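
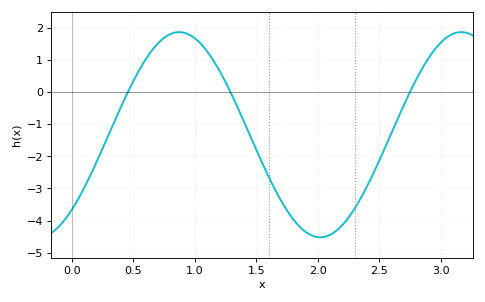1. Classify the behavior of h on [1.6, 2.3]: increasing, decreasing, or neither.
neither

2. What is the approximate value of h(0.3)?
-1.32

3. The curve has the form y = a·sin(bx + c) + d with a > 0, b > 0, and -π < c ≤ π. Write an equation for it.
y = 3.19sin(2.74x - 0.82) - 1.33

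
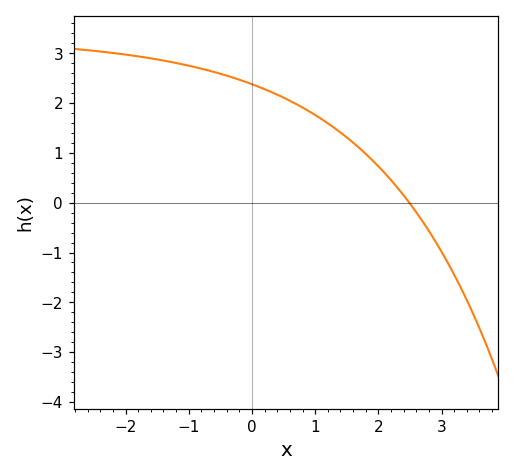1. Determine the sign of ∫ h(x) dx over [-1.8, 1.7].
positive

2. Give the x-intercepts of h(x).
2.5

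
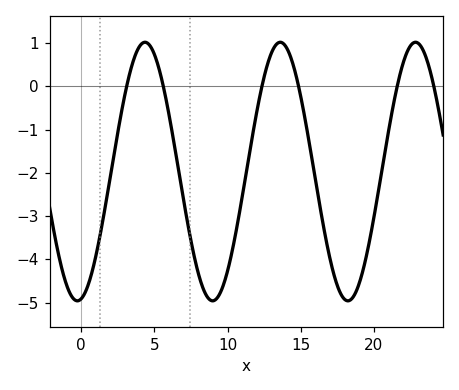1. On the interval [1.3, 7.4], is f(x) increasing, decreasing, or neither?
neither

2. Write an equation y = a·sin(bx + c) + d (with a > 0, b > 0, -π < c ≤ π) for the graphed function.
y = 2.99sin(0.68x - 1.39) - 1.97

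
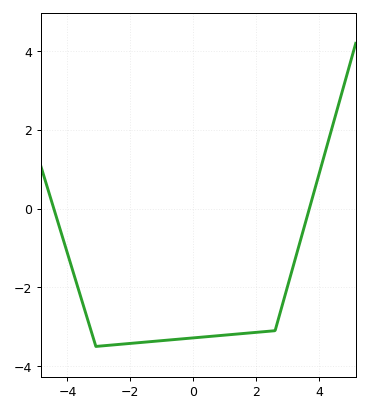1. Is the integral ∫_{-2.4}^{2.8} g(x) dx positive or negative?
negative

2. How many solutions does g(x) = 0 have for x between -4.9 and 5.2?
2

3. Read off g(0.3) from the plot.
-3.2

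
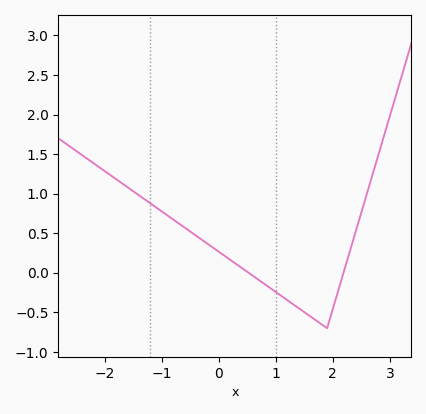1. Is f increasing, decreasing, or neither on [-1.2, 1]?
decreasing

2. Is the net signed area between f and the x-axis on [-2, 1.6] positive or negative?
positive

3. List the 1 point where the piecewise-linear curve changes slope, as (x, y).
(1.9, -0.7)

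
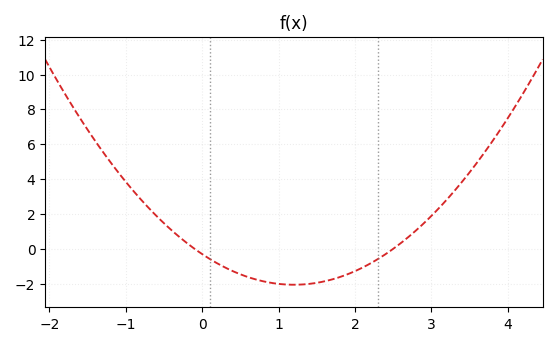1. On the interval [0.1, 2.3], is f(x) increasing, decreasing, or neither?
neither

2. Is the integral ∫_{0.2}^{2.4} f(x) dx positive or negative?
negative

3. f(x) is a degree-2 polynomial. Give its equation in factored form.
y = 1.22(x + 0.1)(x - 2.5)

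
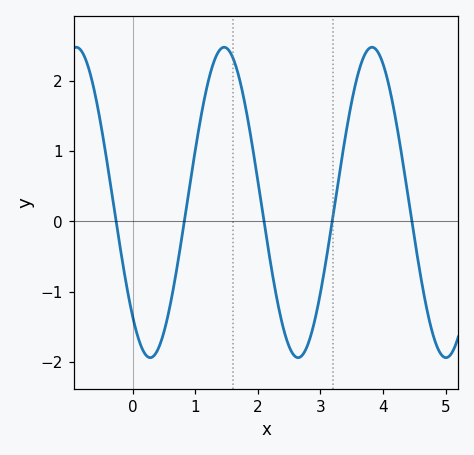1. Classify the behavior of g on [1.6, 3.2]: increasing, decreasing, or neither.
neither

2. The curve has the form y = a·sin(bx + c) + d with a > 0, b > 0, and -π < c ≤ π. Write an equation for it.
y = 2.21sin(2.66x - 2.32) + 0.27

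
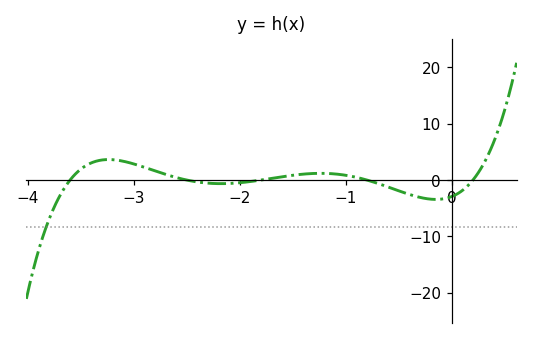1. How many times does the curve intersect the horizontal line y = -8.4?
1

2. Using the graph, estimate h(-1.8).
0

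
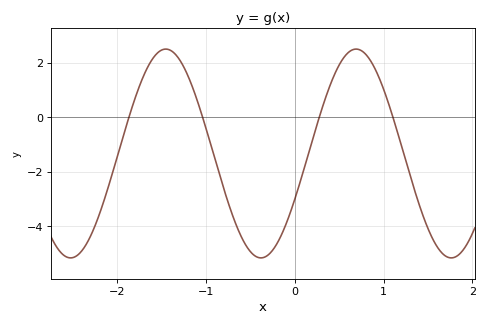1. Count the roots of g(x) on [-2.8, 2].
4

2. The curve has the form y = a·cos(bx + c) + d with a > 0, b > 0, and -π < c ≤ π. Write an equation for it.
y = 3.83cos(2.93x - 2.02) - 1.33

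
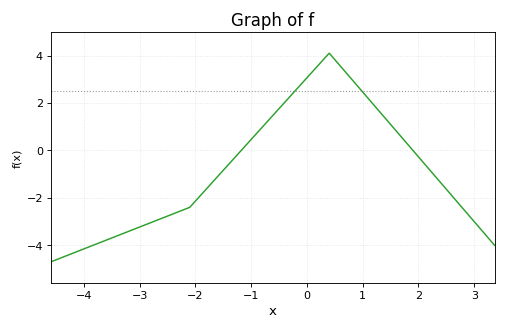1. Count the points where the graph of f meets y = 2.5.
2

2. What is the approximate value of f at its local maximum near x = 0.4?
4.1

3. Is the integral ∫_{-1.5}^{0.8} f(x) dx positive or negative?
positive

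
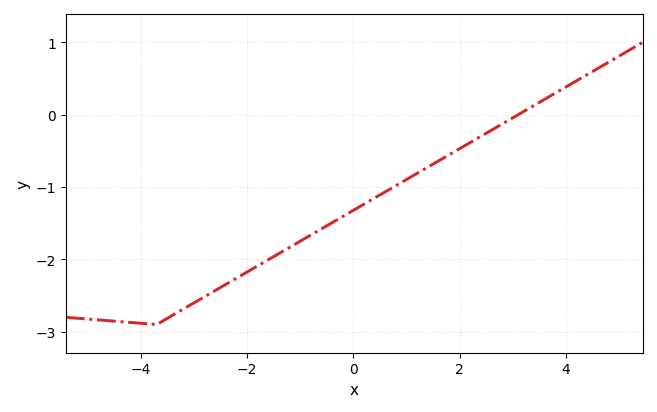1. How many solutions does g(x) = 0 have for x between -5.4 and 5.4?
1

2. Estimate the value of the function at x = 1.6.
-0.6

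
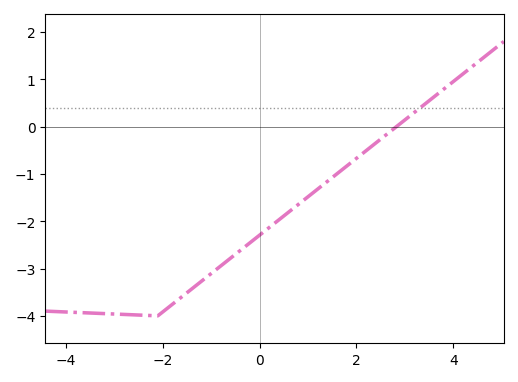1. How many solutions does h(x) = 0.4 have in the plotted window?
1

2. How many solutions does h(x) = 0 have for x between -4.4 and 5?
1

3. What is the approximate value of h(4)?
1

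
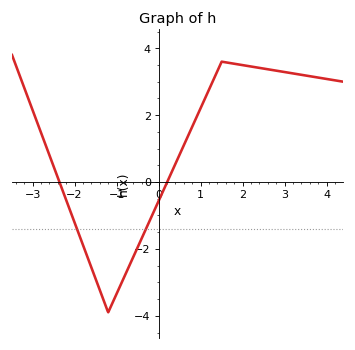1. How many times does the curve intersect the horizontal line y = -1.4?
2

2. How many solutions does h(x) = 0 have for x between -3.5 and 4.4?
2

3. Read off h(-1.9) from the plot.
-1.6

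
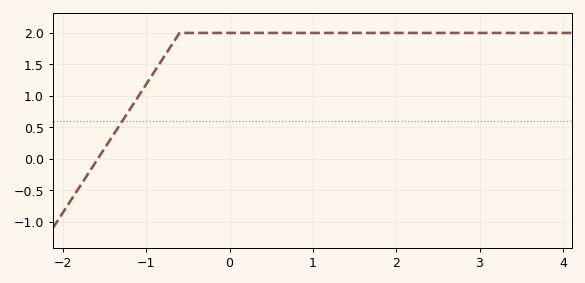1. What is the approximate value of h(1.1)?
2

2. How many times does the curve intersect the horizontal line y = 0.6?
1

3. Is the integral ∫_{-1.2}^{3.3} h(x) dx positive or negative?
positive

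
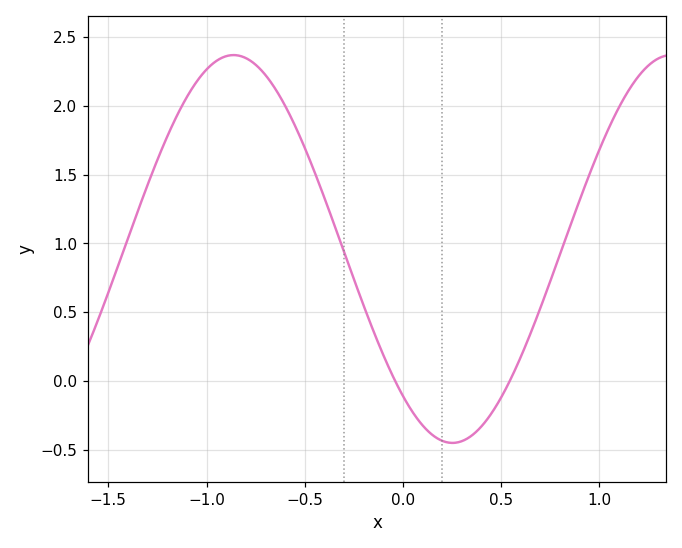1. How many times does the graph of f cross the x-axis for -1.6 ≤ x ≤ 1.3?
2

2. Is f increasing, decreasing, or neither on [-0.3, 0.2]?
decreasing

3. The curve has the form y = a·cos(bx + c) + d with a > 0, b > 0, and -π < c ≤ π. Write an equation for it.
y = 1.41cos(2.82x + 2.43) + 0.96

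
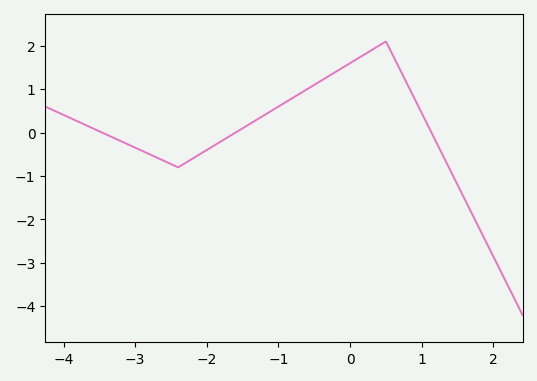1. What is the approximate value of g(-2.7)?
-0.574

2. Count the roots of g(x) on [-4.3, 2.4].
3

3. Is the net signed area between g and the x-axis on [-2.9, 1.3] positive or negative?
positive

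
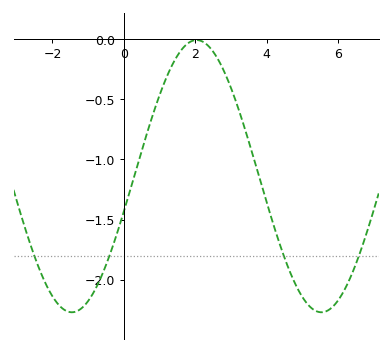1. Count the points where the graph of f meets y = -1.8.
4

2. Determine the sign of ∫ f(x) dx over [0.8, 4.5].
negative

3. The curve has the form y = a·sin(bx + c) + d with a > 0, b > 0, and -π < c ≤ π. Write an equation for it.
y = 1.13sin(0.9x - 0.26) - 1.14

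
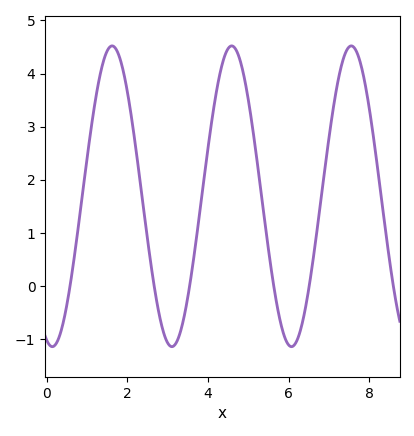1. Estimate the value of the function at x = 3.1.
-1.14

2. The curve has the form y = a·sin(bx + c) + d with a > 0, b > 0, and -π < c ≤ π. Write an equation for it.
y = 2.83sin(2.12x - 1.87) + 1.69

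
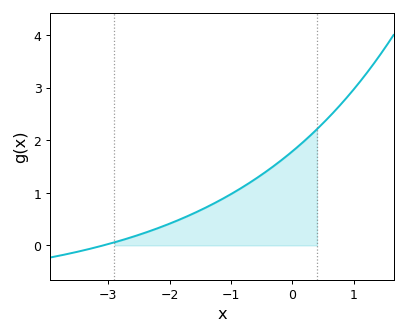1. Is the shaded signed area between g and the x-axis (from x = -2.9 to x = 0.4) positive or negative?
positive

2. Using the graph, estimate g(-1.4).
0.727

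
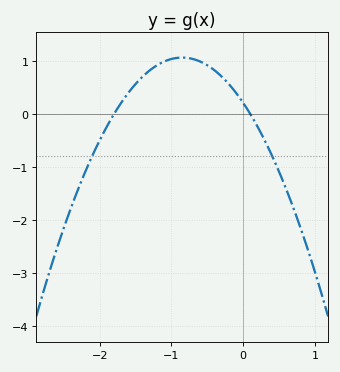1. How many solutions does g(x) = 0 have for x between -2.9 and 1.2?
2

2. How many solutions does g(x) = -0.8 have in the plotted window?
2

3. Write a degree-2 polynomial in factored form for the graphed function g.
y = -1.18(x + 1.8)(x - 0.1)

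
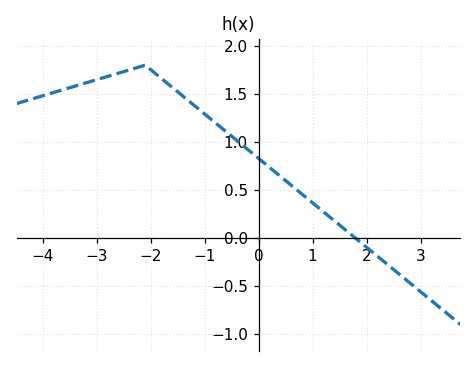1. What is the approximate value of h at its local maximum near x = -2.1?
1.8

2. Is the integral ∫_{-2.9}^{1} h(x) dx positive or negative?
positive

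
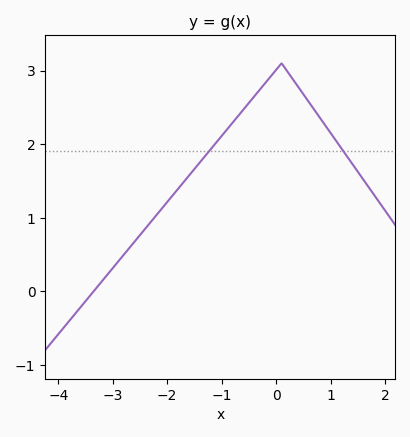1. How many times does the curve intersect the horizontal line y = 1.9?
2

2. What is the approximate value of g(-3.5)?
-0.1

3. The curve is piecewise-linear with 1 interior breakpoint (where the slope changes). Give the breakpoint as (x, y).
(0.1, 3.1)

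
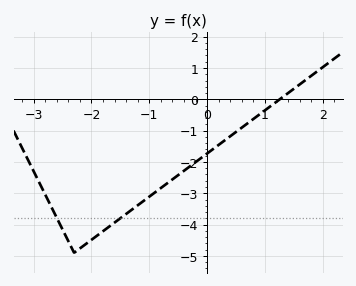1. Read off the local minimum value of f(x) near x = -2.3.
-4.9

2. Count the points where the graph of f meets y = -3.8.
2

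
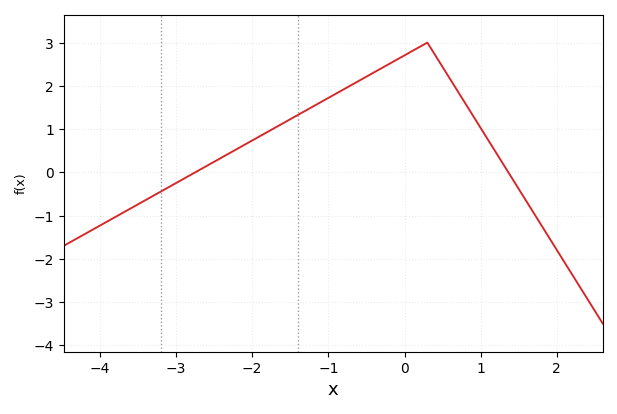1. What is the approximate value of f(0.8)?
1.6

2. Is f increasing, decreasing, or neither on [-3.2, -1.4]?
increasing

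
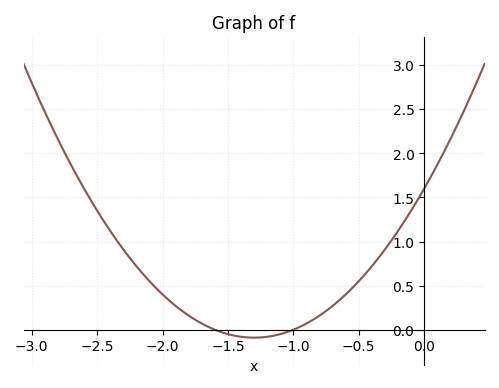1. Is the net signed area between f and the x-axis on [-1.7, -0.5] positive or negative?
positive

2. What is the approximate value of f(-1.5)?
-0.05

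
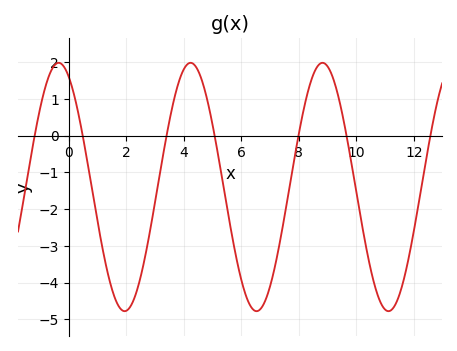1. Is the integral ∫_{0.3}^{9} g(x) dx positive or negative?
negative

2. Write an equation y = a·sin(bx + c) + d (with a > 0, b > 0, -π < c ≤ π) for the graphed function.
y = 3.38sin(1.4x + 2.1) - 1.4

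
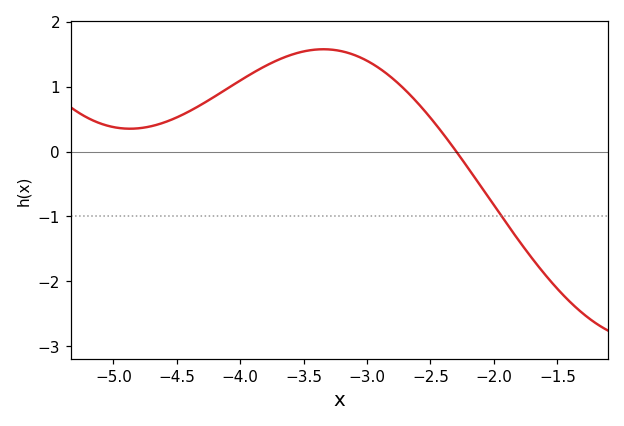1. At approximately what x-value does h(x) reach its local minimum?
-4.87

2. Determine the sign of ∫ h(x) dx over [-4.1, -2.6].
positive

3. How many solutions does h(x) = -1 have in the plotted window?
1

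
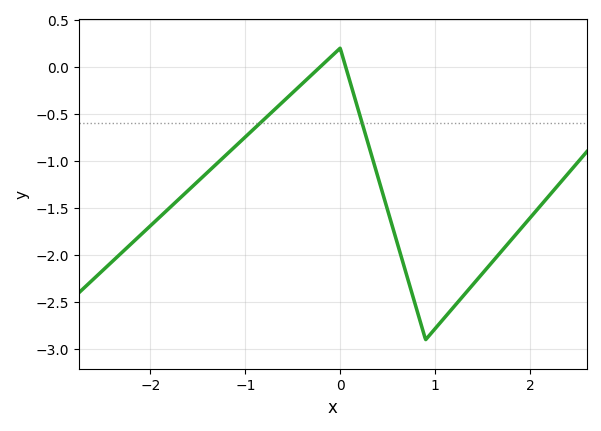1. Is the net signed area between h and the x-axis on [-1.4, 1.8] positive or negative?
negative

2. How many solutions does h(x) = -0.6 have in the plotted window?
2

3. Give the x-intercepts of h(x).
-0.212, 0.058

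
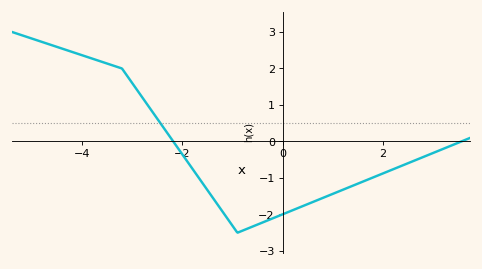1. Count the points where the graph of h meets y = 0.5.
1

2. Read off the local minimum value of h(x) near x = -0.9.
-2.5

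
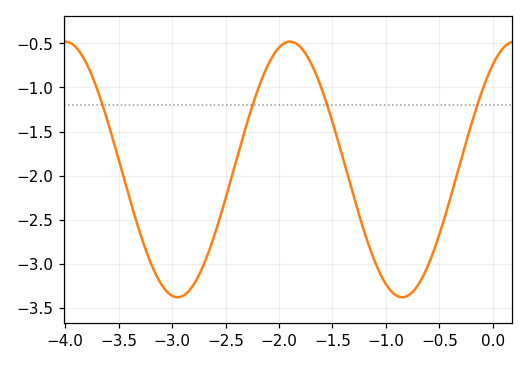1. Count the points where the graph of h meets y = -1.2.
4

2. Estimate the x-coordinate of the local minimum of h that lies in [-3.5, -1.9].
-2.95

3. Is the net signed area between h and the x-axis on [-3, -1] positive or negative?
negative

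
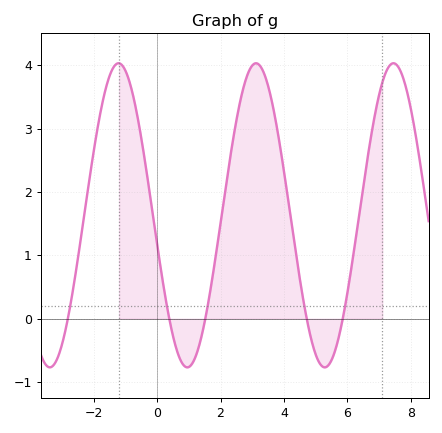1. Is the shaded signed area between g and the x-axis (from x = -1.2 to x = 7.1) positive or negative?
positive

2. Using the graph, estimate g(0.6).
-0.466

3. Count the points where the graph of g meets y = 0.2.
5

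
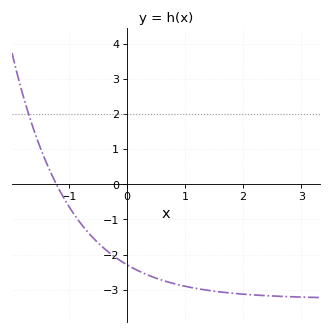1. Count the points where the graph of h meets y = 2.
1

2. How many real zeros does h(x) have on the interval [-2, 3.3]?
1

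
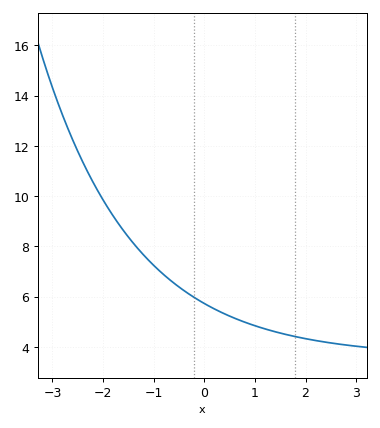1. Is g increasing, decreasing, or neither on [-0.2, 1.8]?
decreasing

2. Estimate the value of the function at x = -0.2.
5.97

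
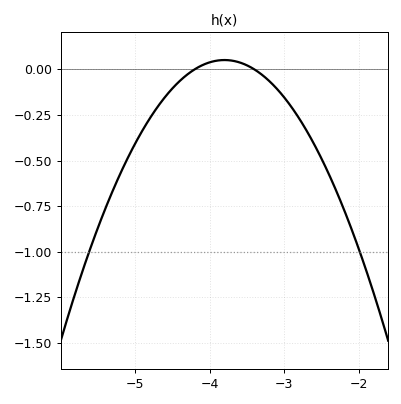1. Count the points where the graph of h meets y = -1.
2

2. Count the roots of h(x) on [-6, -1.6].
2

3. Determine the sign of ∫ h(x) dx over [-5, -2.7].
negative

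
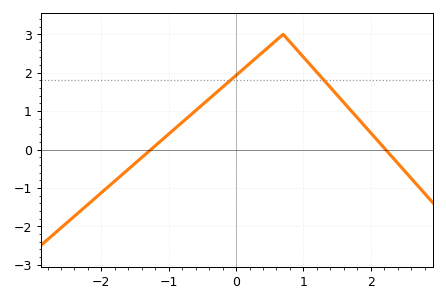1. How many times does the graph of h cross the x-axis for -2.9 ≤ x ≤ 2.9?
2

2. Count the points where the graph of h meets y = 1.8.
2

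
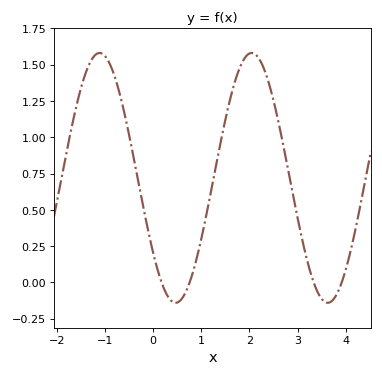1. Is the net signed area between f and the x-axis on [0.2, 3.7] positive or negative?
positive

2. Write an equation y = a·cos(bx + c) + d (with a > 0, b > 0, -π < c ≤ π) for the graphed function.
y = 0.86cos(2x + 2.2) + 0.72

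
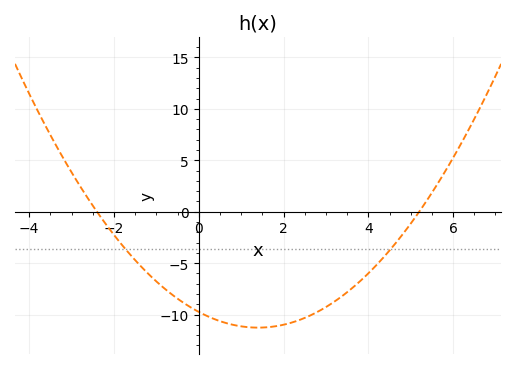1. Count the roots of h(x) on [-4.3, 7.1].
2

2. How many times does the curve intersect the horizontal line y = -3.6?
2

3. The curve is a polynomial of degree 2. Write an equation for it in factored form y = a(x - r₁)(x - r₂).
y = 0.78(x + 2.4)(x - 5.2)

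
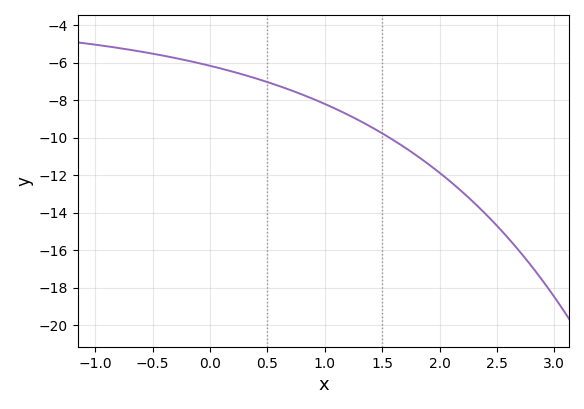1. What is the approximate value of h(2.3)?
-13.4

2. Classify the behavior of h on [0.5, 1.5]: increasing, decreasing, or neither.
decreasing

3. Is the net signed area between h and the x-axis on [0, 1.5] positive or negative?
negative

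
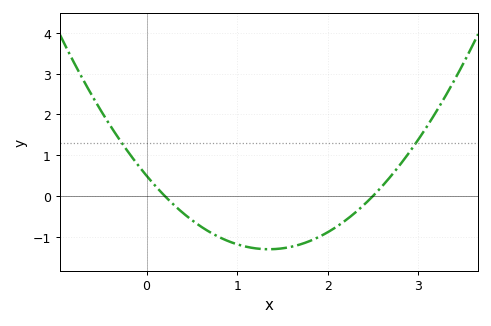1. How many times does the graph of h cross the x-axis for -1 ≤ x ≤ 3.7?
2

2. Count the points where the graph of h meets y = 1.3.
2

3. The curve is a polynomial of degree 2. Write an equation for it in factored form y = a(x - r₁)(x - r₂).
y = 0.99(x - 0.2)(x - 2.5)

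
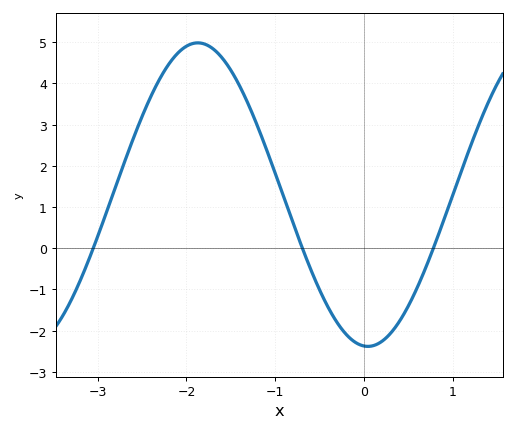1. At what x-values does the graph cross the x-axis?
-3.1, -0.7, 0.8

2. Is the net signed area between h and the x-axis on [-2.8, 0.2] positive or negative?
positive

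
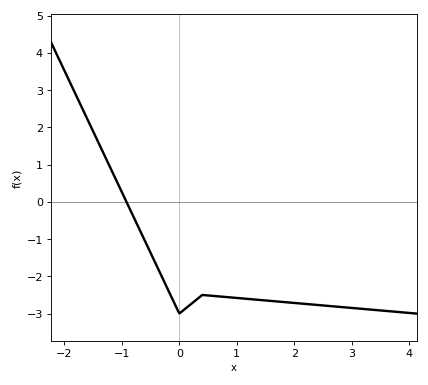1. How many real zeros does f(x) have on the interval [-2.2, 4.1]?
1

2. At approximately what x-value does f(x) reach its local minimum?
0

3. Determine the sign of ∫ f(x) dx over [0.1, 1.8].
negative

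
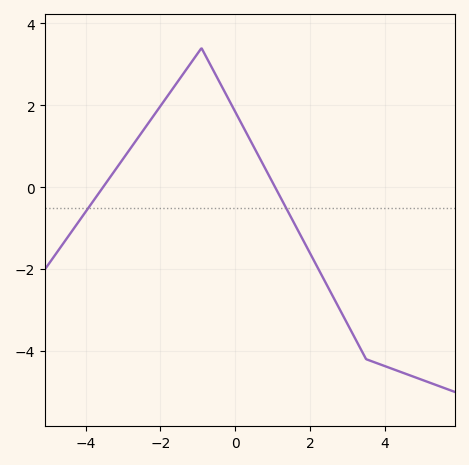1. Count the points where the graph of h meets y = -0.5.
2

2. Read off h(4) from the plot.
-4.4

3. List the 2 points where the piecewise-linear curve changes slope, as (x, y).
(-0.9, 3.4); (3.5, -4.2)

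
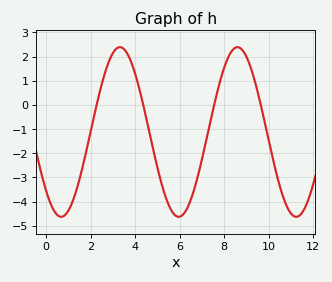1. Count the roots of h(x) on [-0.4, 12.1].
4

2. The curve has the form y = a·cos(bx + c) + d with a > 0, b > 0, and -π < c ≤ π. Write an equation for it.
y = 3.51cos(1.2x + 2.3) - 1.12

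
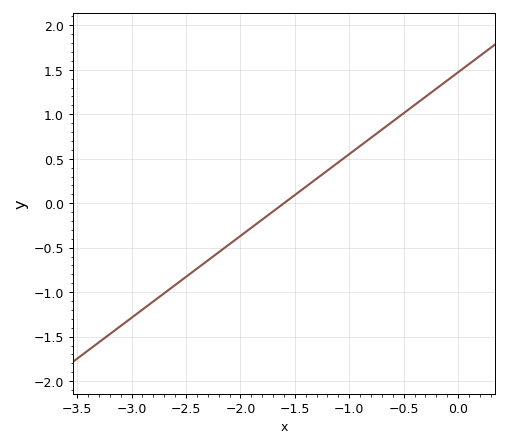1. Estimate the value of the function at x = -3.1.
-1.4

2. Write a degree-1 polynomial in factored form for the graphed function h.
y = 0.92(x + 1.6)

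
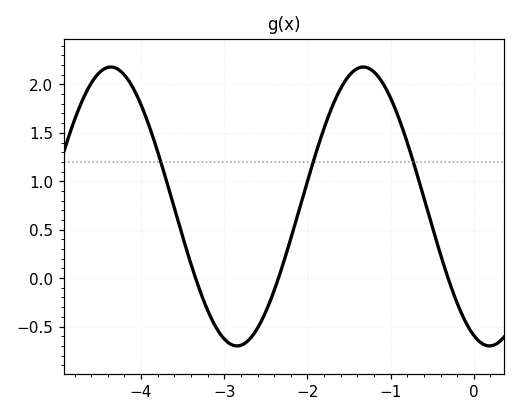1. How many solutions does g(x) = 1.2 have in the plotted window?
3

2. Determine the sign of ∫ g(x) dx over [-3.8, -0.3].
positive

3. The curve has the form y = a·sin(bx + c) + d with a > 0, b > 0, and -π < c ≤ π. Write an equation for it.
y = 1.44sin(2.1x - 2) + 0.74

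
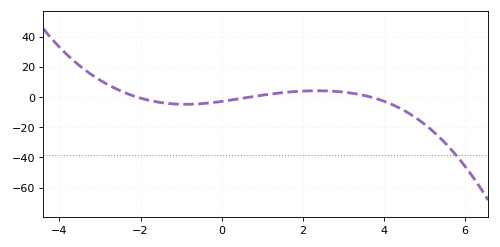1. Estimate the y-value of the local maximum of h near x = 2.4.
4.15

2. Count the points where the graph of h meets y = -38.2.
1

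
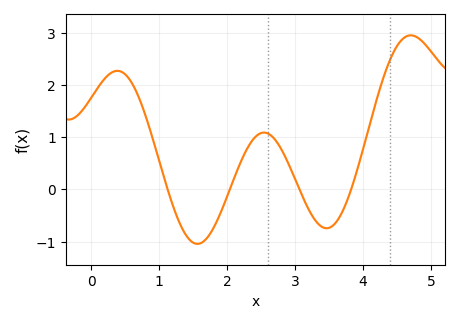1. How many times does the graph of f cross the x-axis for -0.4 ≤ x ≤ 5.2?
4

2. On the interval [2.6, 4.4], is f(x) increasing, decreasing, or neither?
neither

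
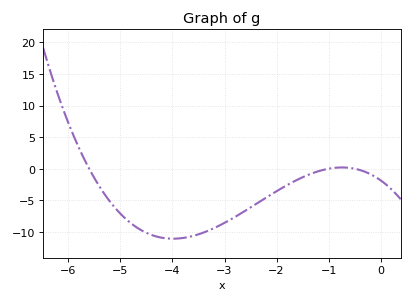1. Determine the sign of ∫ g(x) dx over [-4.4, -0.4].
negative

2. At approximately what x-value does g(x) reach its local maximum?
-0.742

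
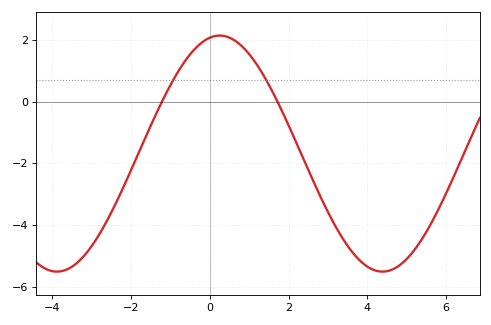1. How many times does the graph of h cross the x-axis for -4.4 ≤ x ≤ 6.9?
2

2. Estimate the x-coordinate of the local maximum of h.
0.2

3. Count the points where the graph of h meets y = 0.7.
2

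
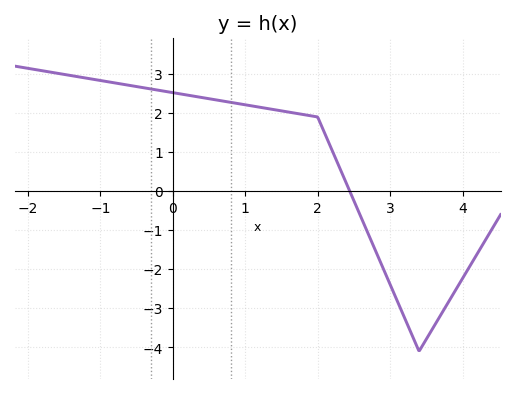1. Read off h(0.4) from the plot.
2.4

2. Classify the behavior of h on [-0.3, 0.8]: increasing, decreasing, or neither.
decreasing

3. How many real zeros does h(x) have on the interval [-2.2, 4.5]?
1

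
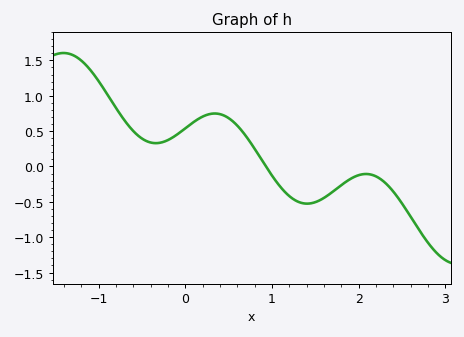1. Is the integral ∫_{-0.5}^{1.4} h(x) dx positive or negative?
positive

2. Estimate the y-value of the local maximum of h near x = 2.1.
-0.1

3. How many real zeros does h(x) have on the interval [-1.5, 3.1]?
1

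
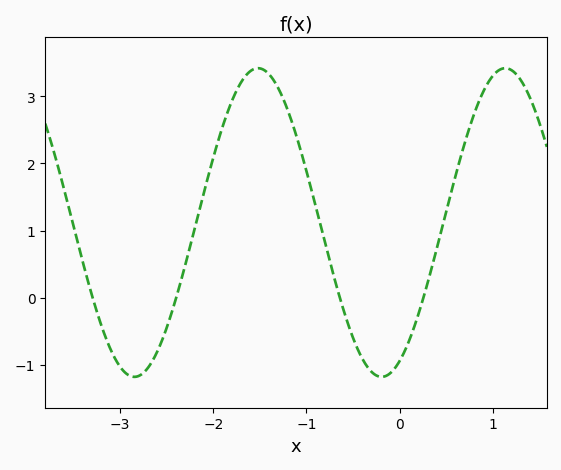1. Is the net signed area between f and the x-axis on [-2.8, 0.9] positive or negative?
positive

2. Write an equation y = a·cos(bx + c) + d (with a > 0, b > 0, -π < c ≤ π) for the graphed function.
y = 2.3cos(2.37x - 2.68) + 1.12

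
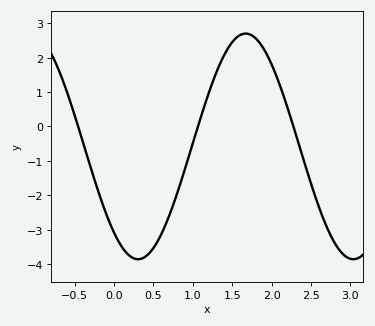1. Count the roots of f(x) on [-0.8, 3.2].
3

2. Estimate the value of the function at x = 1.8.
2.56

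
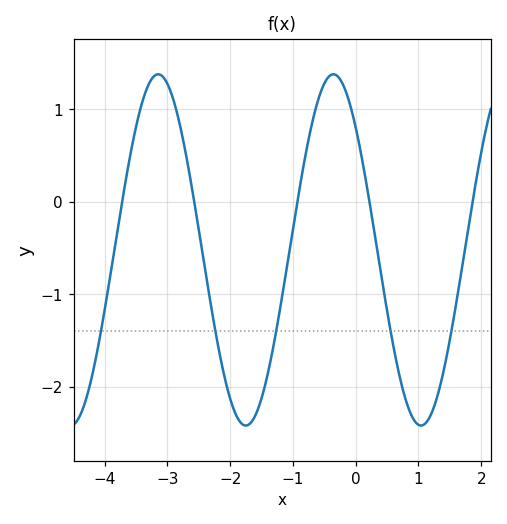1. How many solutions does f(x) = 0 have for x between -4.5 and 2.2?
5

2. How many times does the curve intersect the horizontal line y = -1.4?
5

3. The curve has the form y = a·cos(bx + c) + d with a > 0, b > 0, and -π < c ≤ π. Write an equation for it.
y = 1.9cos(2.2x + 0.8) - 0.52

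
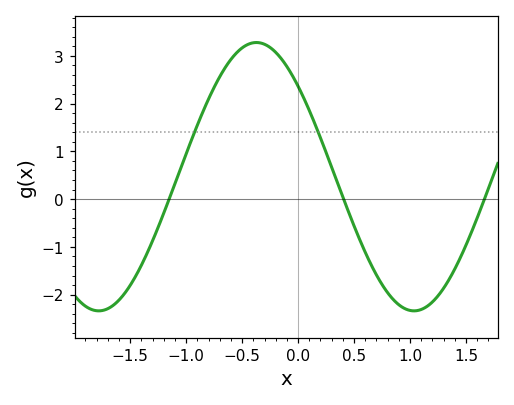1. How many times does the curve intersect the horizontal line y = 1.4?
2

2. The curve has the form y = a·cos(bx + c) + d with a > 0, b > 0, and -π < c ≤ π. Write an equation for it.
y = 2.81cos(2.23x + 0.832) + 0.47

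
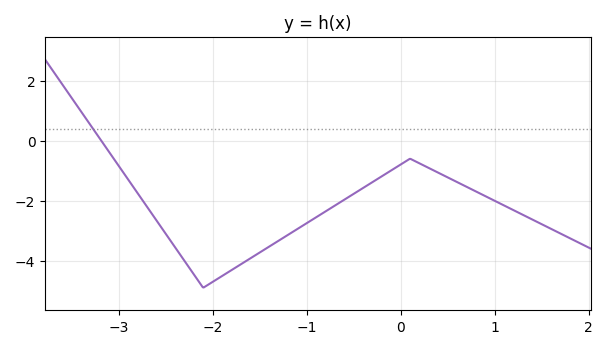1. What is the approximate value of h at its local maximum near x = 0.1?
-0.601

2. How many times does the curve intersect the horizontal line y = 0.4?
1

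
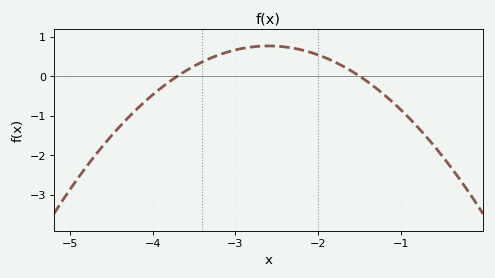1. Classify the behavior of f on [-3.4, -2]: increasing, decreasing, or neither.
neither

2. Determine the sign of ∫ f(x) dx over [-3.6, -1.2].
positive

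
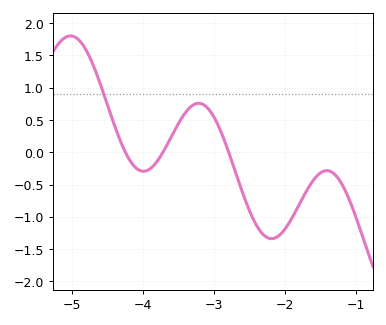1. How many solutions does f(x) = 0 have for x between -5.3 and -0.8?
3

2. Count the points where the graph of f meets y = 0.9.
1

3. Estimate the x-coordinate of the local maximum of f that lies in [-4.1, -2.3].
-3.21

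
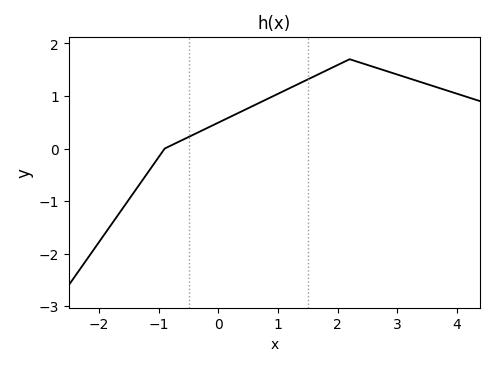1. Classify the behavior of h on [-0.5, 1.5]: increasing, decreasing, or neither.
increasing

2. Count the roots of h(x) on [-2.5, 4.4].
1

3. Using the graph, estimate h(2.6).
1.6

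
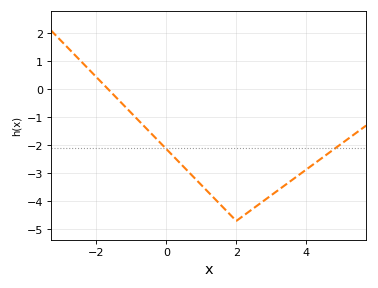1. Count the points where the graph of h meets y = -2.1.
2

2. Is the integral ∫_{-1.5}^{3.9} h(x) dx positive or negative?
negative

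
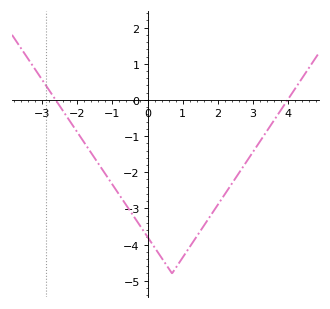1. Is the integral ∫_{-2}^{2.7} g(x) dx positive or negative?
negative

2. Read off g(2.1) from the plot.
-2.8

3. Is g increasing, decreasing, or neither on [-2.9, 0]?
decreasing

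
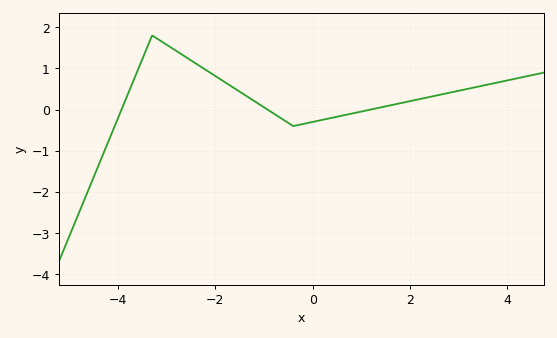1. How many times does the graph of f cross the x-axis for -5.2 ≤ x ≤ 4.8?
3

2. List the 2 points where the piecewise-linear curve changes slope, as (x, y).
(-3.3, 1.8); (-0.4, -0.4)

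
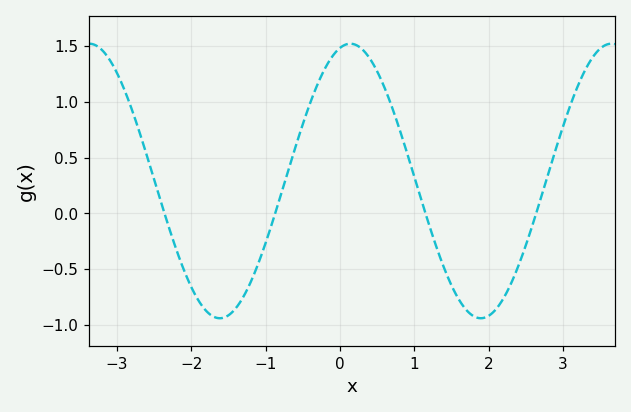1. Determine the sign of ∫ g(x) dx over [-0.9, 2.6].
positive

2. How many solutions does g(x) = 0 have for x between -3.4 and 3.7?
4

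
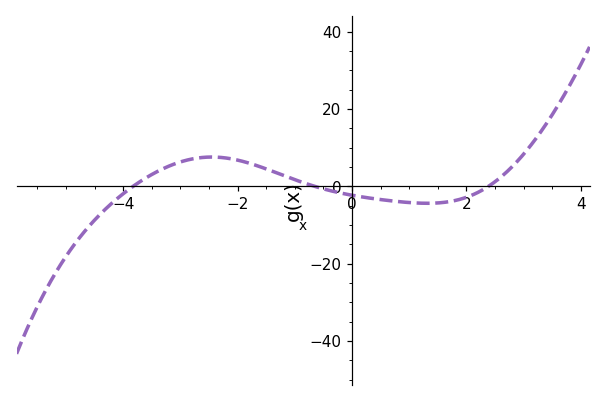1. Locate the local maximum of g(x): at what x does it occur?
-2.45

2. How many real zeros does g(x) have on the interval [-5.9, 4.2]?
3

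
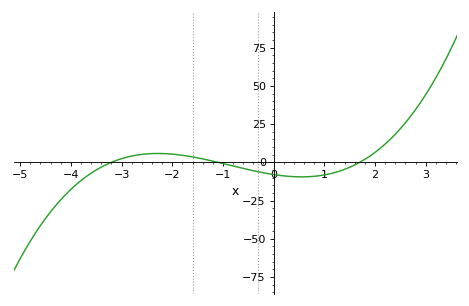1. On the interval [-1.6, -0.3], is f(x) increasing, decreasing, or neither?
decreasing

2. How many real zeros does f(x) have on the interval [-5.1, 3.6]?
3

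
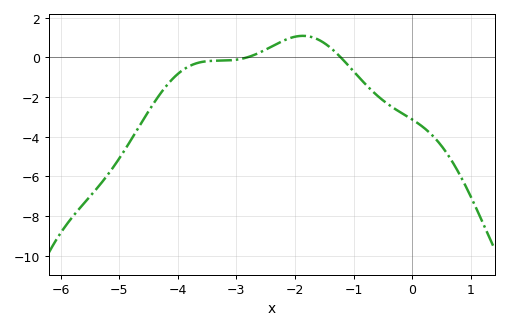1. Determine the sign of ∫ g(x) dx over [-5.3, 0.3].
negative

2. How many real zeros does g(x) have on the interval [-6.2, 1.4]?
2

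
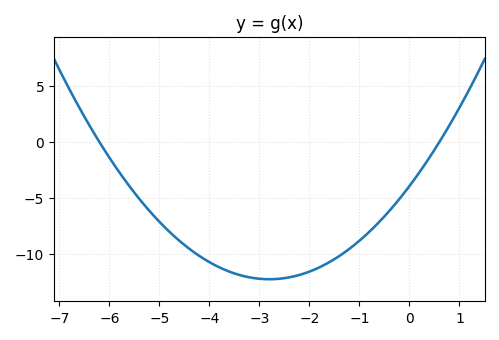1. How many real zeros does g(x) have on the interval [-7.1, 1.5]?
2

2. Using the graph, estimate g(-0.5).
-6.5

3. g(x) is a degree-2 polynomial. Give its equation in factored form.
y = 1.06(x + 6.2)(x - 0.6)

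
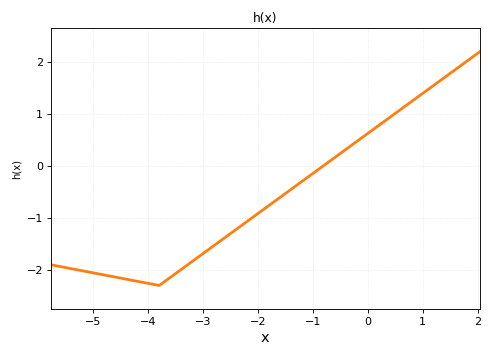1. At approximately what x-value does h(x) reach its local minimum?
-3.8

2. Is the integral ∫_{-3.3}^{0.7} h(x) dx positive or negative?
negative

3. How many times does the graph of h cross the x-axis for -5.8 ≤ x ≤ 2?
1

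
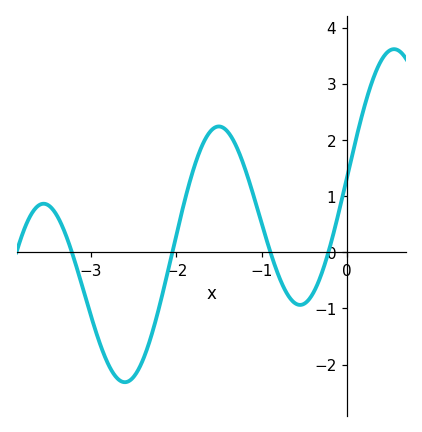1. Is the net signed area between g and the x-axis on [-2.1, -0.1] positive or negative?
positive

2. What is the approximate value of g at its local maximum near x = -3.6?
0.9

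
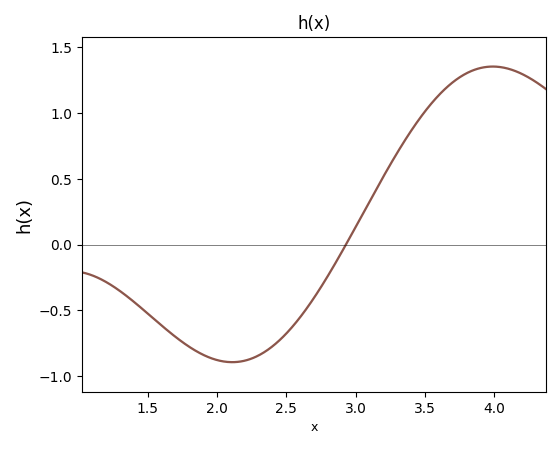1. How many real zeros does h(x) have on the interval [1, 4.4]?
1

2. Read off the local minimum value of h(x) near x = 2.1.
-0.894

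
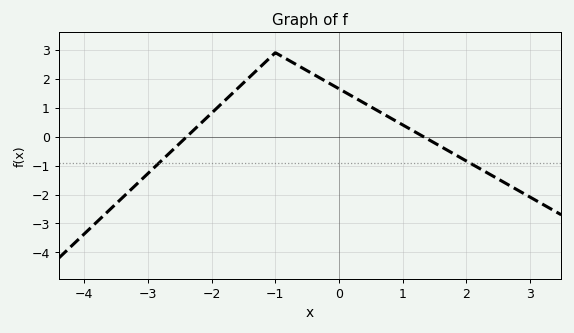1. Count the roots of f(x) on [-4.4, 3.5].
2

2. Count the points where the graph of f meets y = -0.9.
2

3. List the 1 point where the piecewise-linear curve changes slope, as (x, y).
(-1, 2.9)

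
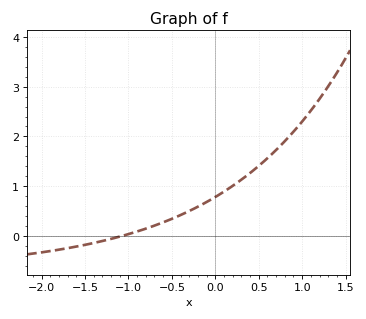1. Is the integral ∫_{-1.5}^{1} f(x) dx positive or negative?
positive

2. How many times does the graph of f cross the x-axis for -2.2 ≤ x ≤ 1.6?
1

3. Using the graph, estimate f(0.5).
1.4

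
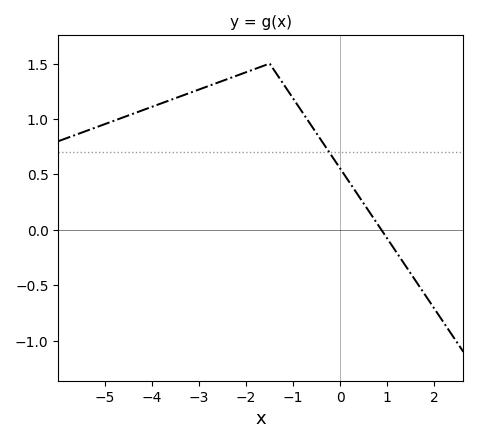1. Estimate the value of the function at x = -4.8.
0.986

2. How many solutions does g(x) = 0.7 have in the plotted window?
1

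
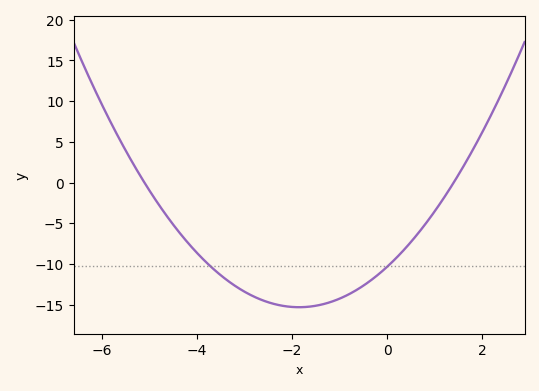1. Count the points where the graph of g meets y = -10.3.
2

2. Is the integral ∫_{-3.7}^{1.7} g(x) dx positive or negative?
negative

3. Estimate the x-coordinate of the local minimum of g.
-1.8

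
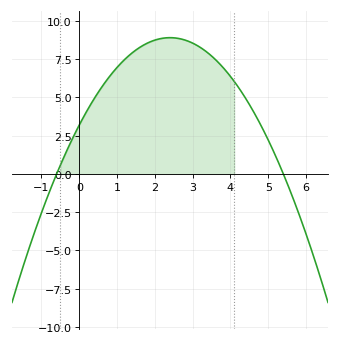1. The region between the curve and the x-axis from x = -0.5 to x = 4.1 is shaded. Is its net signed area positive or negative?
positive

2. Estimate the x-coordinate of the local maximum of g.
2.4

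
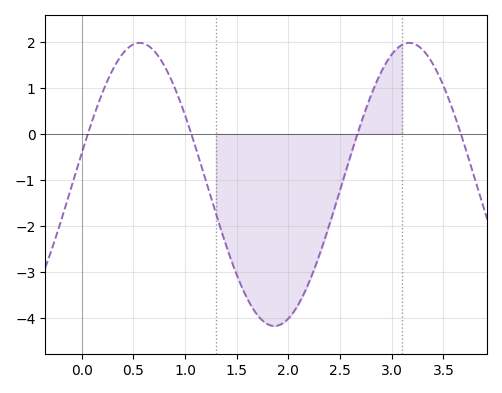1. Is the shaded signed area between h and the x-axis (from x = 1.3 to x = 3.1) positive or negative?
negative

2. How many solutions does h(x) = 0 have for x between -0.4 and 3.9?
4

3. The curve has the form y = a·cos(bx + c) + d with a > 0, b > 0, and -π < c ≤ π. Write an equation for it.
y = 3.08cos(2.41x - 1.35) - 1.1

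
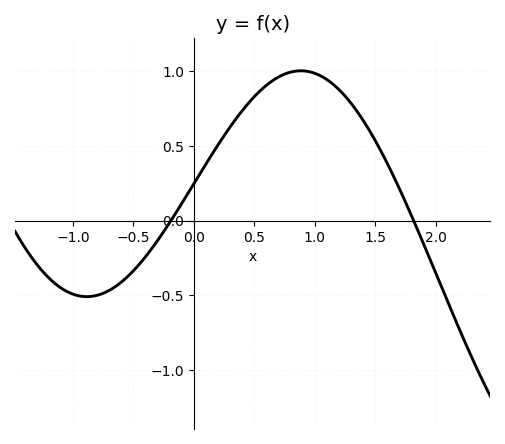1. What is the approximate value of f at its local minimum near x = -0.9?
-0.5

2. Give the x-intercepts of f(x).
-0.2, 1.8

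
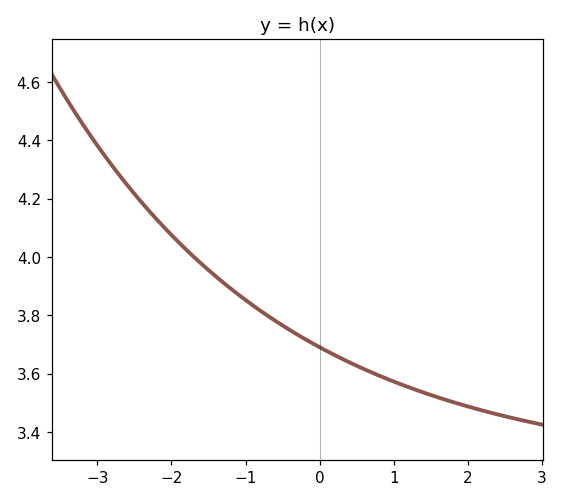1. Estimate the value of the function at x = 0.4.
3.64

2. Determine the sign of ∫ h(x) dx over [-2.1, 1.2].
positive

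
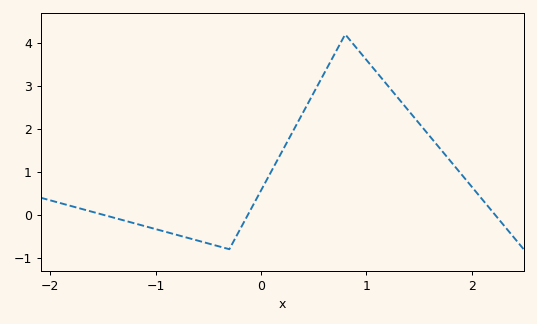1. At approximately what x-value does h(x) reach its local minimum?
-0.3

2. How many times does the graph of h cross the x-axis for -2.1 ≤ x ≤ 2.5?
3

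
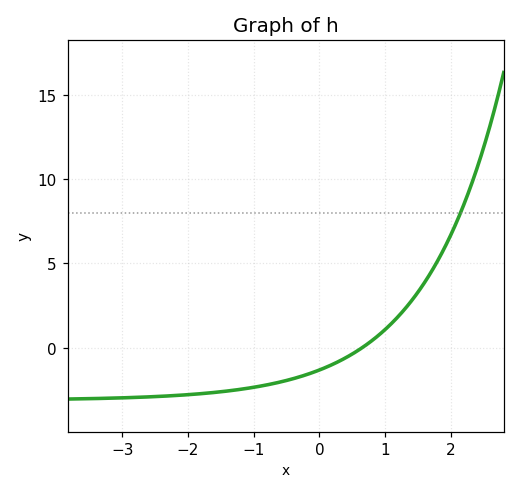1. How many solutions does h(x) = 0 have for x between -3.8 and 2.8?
1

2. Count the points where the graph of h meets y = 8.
1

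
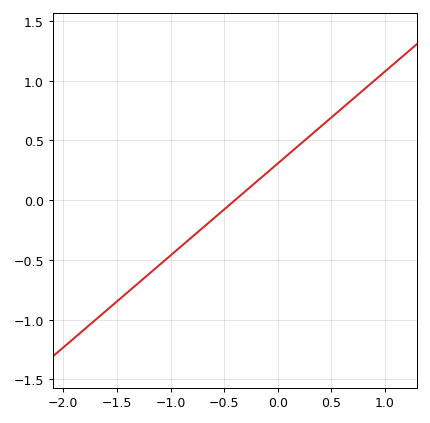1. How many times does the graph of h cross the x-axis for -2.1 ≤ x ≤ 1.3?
1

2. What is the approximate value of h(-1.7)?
-1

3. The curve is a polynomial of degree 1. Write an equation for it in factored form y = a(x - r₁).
y = 0.77(x + 0.4)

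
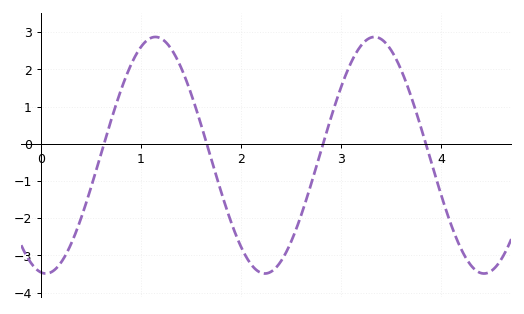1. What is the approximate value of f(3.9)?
-0.461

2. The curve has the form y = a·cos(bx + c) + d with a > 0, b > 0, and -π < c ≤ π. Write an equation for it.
y = 3.18cos(2.87x + 2.99) - 0.31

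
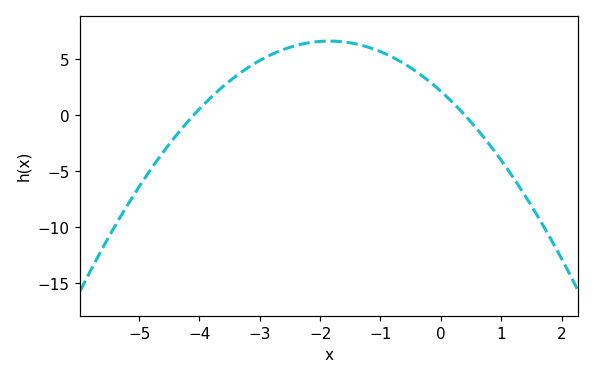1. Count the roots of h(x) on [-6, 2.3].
2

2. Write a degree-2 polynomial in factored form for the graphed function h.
y = -1.31(x + 4.1)(x - 0.4)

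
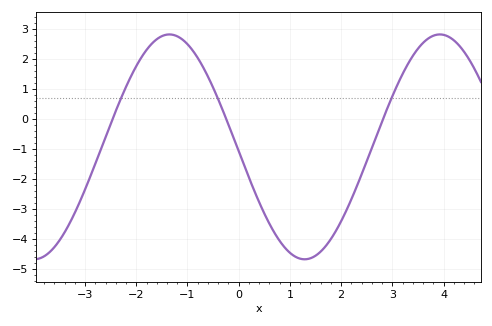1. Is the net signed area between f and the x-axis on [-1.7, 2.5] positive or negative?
negative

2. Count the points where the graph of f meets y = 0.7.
3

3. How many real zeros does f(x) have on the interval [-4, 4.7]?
3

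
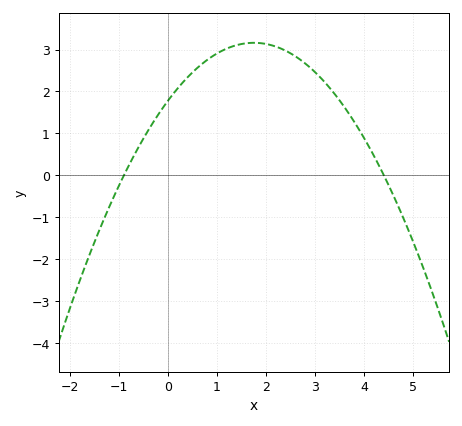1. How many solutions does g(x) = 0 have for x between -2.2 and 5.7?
2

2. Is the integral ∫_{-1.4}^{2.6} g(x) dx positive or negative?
positive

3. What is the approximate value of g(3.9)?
1.08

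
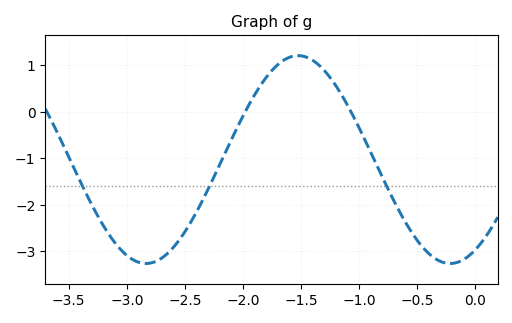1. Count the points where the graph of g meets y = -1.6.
3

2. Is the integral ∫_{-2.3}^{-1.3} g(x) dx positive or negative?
positive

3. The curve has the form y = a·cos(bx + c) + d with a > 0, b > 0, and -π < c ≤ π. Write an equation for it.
y = 2.24cos(2.4x - 2.62) - 1.03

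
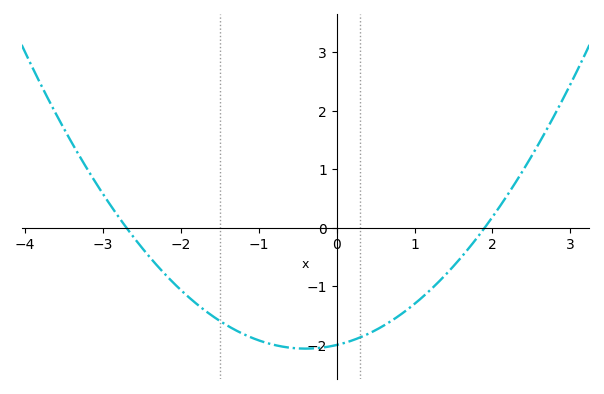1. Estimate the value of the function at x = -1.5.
-1.59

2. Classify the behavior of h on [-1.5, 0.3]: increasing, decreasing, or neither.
neither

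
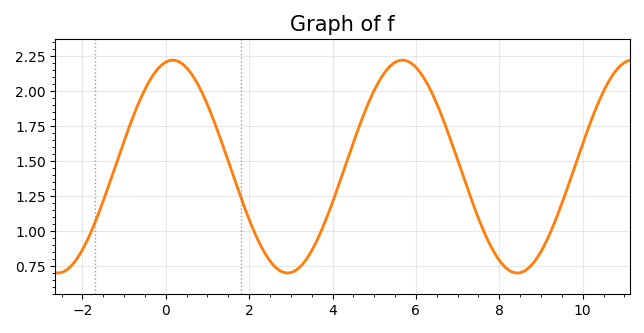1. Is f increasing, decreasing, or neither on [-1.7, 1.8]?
neither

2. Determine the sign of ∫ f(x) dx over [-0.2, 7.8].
positive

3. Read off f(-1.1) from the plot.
1.56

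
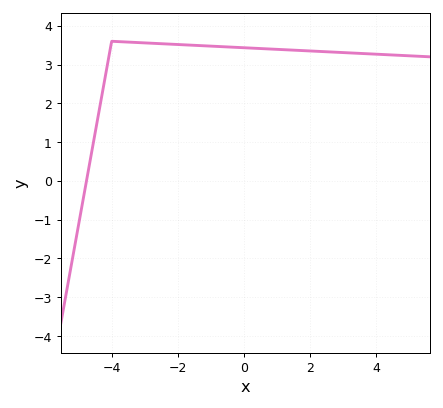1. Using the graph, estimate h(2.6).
3.3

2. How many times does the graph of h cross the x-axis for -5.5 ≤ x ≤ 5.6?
1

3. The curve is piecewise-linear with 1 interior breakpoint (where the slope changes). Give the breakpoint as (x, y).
(-4, 3.6)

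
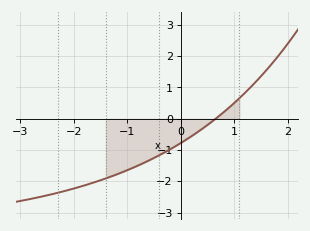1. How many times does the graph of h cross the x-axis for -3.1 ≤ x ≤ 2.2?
1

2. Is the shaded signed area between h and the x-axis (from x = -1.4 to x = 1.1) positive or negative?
negative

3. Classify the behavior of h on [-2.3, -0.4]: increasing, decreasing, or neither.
increasing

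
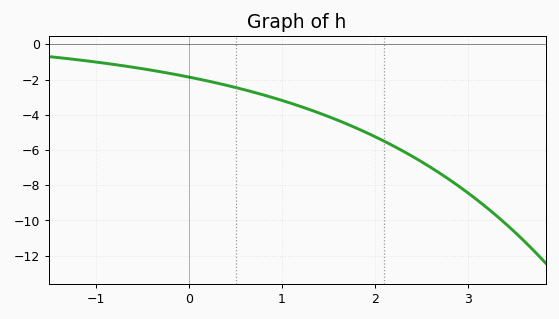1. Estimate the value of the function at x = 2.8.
-7.69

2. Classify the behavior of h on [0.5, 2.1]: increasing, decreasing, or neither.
decreasing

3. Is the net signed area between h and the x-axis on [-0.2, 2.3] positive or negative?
negative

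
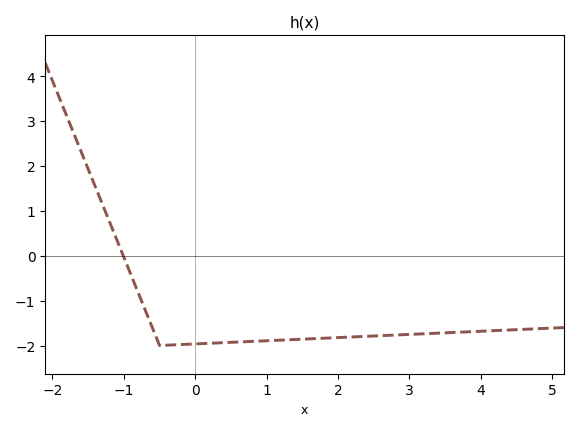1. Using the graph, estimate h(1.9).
-1.83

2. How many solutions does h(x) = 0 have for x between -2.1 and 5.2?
1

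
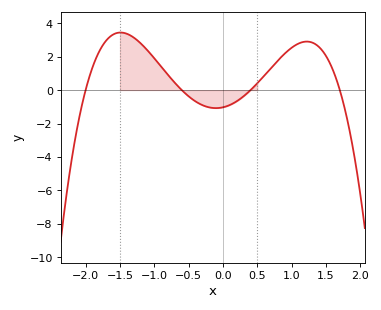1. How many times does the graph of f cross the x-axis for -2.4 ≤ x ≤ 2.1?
4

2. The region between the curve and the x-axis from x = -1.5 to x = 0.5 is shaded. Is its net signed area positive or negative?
positive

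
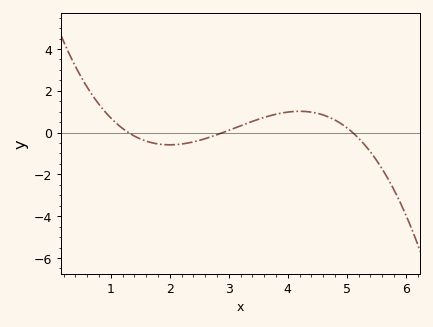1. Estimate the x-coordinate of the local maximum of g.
4.2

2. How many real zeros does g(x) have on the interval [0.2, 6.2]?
3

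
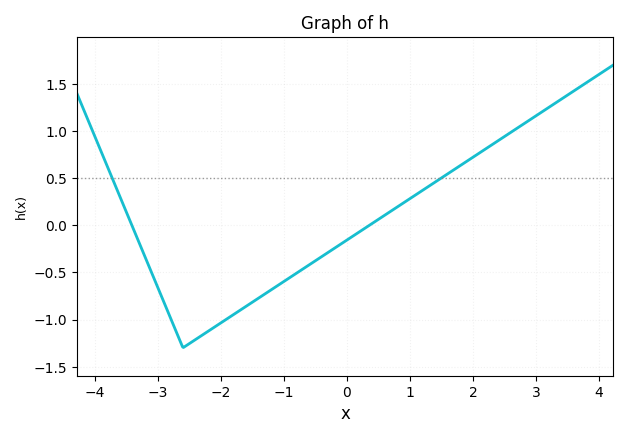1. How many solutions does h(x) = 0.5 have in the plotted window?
2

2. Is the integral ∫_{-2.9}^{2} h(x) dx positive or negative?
negative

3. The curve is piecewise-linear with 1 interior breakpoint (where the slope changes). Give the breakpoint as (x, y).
(-2.6, -1.3)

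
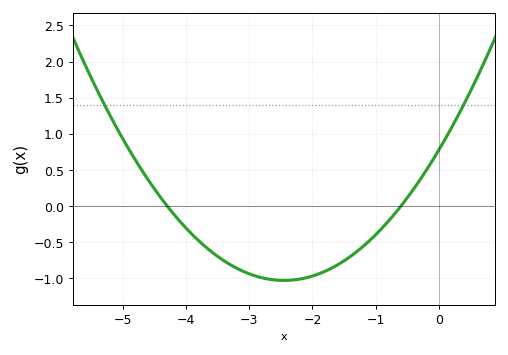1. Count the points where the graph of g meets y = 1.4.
2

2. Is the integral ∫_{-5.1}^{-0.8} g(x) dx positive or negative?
negative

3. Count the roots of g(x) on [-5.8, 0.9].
2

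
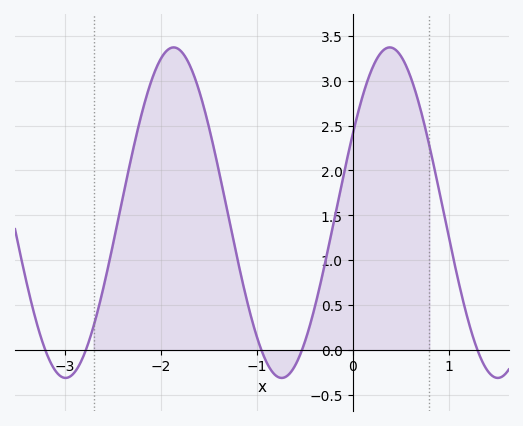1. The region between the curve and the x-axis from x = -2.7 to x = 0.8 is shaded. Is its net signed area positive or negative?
positive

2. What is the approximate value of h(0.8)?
2.28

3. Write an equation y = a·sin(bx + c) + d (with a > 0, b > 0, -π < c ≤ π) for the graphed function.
y = 1.84sin(2.79x + 0.492) + 1.53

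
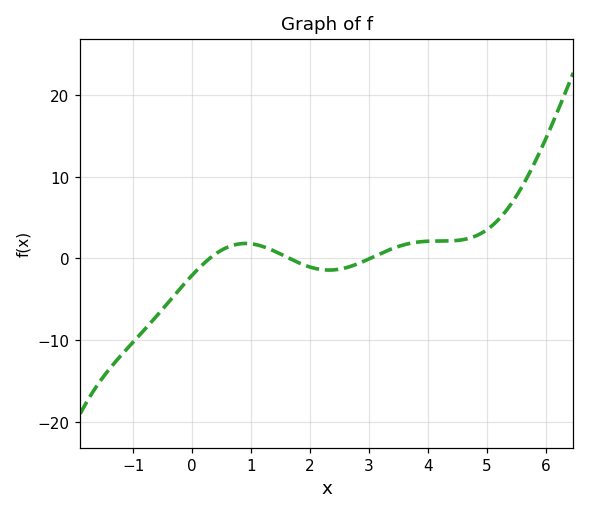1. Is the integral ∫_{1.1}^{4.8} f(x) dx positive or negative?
positive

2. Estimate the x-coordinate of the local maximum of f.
0.903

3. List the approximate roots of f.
0.296, 1.65, 3.02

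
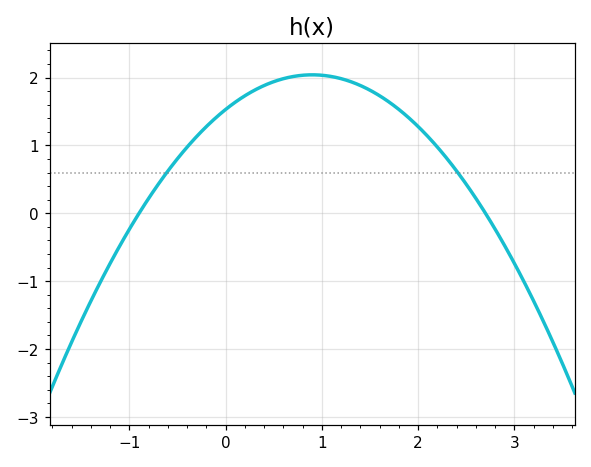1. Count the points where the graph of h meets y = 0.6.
2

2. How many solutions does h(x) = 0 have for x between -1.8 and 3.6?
2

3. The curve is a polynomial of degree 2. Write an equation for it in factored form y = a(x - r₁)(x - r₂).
y = -0.63(x + 0.9)(x - 2.7)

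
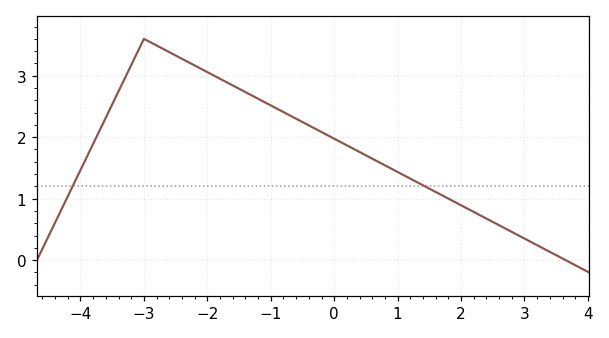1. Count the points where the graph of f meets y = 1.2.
2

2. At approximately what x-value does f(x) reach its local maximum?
-3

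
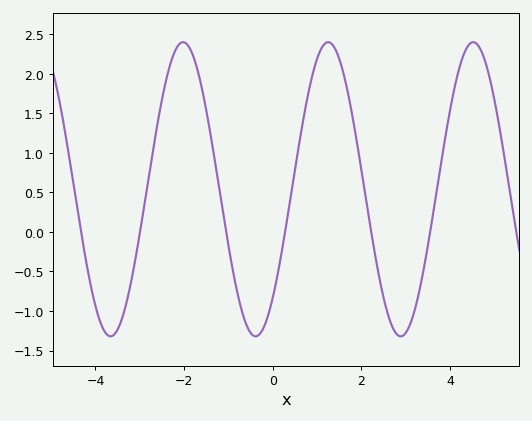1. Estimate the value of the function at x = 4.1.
1.8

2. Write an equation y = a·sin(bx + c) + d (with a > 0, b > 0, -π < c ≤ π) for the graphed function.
y = 1.86sin(1.9x - 0.83) + 0.54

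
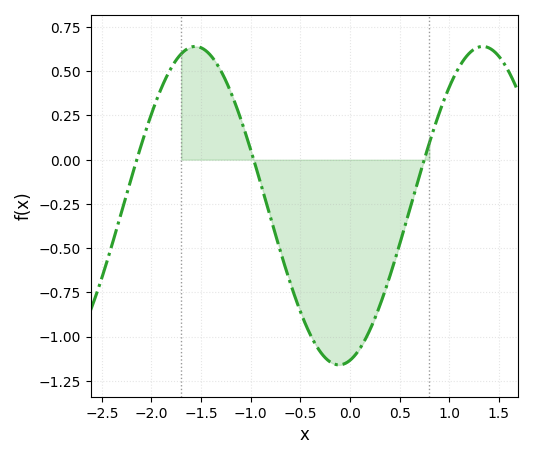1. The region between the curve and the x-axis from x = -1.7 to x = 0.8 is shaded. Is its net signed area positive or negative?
negative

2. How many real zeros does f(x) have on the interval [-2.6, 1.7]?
3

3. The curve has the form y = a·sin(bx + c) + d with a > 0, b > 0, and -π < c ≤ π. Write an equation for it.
y = 0.9sin(2.2x - 1.3) - 0.26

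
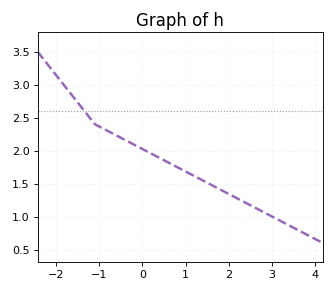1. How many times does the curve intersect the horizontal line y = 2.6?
1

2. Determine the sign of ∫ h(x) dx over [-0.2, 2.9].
positive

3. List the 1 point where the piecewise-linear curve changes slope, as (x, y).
(-1.1, 2.4)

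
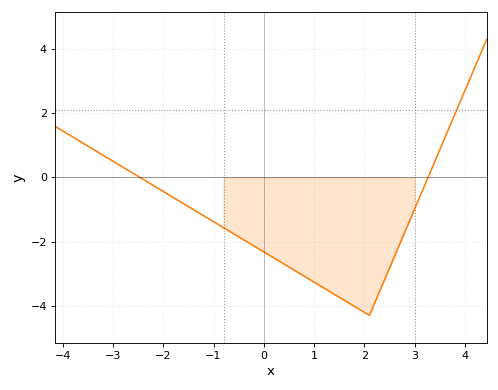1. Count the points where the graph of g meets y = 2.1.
1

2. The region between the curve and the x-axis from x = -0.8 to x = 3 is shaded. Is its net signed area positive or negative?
negative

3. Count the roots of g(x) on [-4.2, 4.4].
2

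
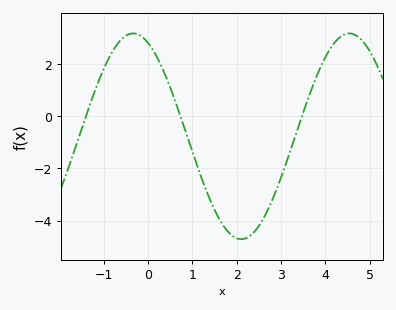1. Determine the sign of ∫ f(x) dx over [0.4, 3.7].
negative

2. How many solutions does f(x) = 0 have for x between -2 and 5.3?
3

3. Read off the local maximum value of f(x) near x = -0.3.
3.2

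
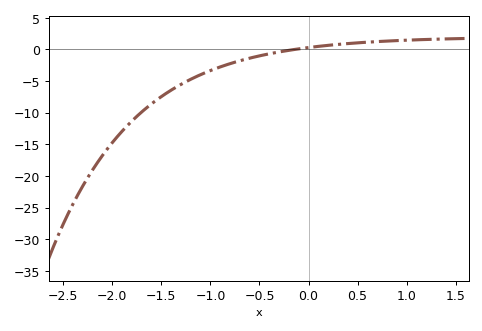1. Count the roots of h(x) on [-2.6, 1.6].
1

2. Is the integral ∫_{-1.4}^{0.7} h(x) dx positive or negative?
negative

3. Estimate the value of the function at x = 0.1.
0.5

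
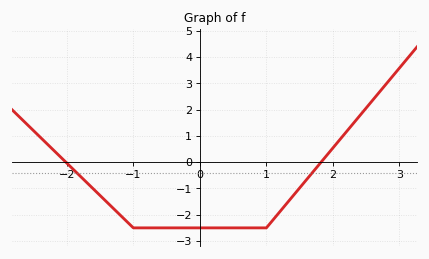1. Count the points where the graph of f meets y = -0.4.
2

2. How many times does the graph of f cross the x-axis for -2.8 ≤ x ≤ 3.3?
2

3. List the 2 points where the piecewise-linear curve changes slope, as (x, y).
(-1, -2.5); (1, -2.5)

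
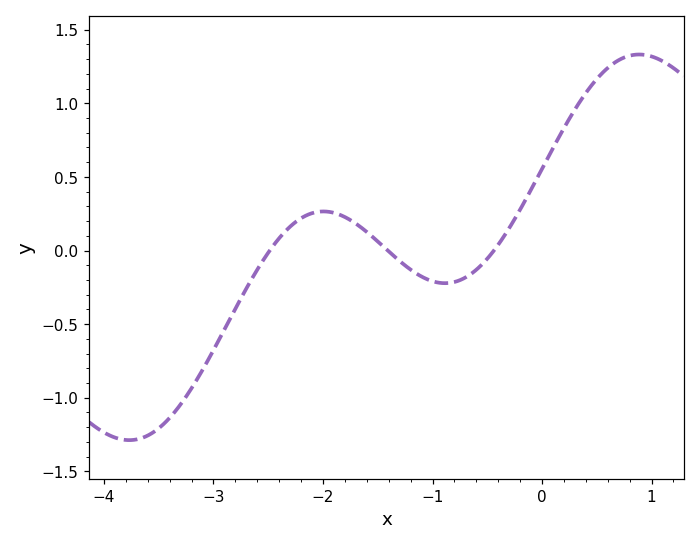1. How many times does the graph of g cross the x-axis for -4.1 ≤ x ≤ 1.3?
3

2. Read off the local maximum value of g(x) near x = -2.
0.25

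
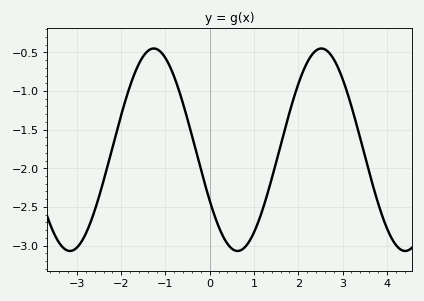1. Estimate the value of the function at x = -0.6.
-1.15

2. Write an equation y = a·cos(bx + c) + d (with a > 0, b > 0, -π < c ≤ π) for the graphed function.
y = 1.31cos(1.7x + 2.1) - 1.76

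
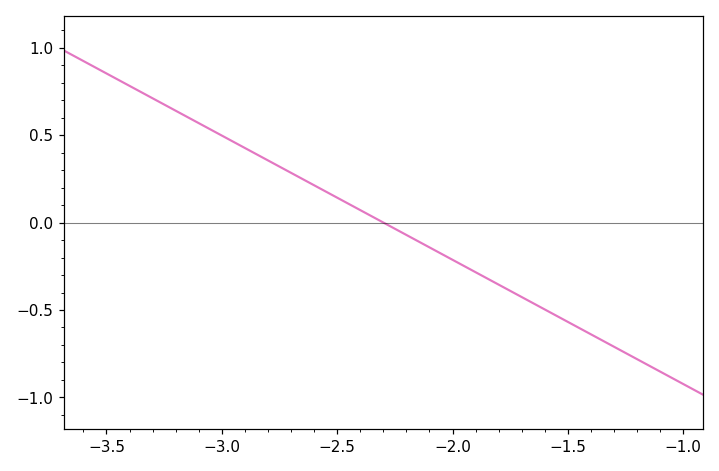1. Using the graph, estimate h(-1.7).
-0.426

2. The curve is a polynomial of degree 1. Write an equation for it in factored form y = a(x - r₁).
y = -0.71(x + 2.3)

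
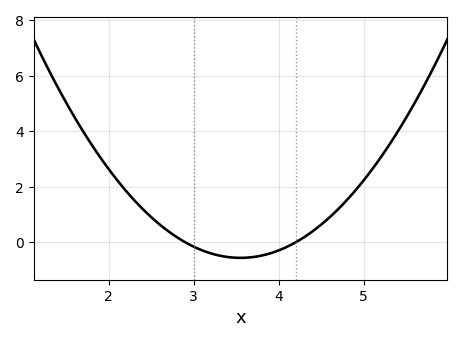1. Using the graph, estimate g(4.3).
0.2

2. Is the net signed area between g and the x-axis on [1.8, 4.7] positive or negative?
positive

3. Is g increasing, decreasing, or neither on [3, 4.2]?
neither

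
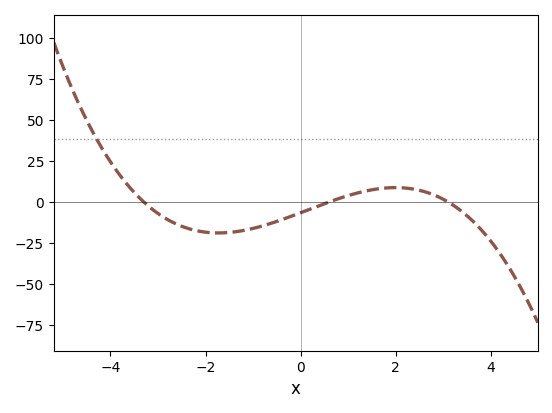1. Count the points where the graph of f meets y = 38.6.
1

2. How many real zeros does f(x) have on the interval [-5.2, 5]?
3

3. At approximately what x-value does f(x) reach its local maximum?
2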